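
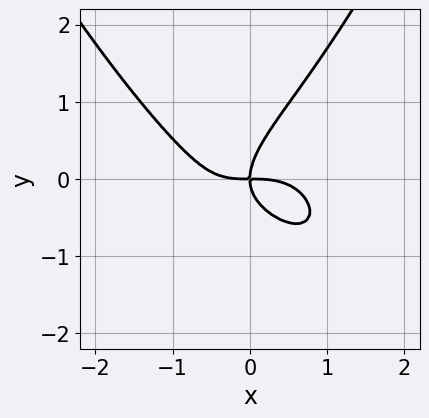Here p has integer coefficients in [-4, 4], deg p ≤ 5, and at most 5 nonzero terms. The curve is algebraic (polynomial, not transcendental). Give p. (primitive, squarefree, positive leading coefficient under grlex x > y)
1. deg p = 4. No degree-3 curve has this shape.
2. Checking where it meets the axes: it meets the y-axis at y = 0 (among the integer gridlines); it meets the x-axis at x = 0 (among the integer gridlines).
3. Matching integer coefficients to the picture gives p.

2*x^4 + x^2*y + 2*x*y^2 - 3*y^3 + 3*x*y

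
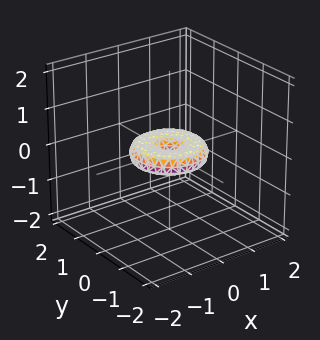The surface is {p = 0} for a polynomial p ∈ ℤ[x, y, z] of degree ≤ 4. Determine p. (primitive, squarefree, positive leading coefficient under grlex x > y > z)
x^4 + 2*x^2*y^2 + y^4 - x^2 - y^2 + 3*z^2

First, degree: no degree-3 surface has this shape, so deg p = 4.
Next, by symmetry, the surface is invariant under rotation about z: p = q(x² + y², z).
Then, from the axis intercepts and sections: the y-axis gridline crossings are at y ∈ {-1, 0, 1}; a circular section at z = 0 has radius exactly 1; the x-axis gridline crossings are at x ∈ {-1, 0, 1}.
Finally, these observations pin down the coefficients.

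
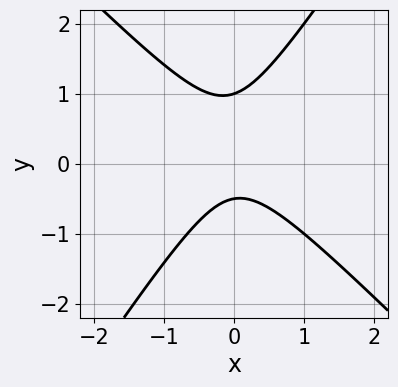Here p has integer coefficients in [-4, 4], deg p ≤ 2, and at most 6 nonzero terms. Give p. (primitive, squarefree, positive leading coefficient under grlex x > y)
3*x^2 + x*y - 2*y^2 + y + 1

1. deg p = 2. No degree-1 curve has this shape.
2. From the visible intercepts: the curve avoids every integer x-axis point in the box; it meets the y-axis at y = 1 (among the integer gridlines).
3. The integer polynomial consistent with all of this is the stated p.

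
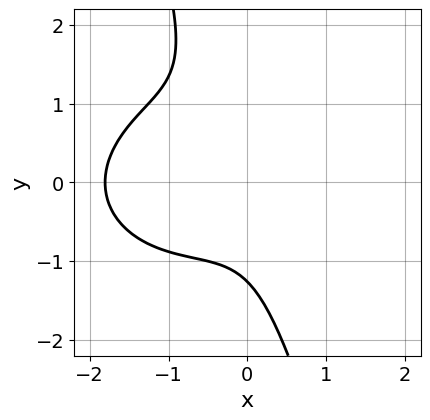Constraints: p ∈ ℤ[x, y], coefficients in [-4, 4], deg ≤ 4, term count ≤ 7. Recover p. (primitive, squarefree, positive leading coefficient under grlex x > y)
2*x^3 + 3*x*y^2 + y^3 + 3*x^2 + 2

1. Degree: no degree-2 curve has this shape, so deg p = 3.
2. Putting this together gives p.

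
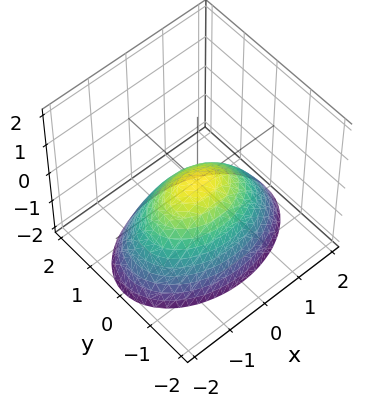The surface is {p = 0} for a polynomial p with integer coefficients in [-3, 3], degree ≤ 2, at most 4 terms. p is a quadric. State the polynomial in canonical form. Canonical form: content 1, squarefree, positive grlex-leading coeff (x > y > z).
x^2 + 2*y^2 + 2*z

The degree is 2 — a paraboloid; a quadric.
Symmetries: it's symmetric under x → −x, forcing even powers of x; mirror symmetry y ↦ −y ⇒ only even powers of y.
Reading off the gridlines: one x-axis crossing is at x = 0; one y-axis crossing is at y = 0; it crosses the z-axis at the gridline z = 0.
Solving for integer coefficients yields p as stated.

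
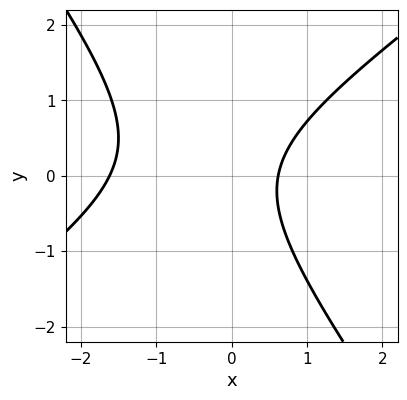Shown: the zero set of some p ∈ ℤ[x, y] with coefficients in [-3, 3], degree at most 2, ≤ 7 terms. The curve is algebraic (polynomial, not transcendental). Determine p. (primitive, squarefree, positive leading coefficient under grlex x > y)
deg p = 2. The shape is more complex than any degree-1 curve.
Observable constraints: it misses every integer gridline on the y-axis.
Matching integer coefficients to the picture gives p.

3*x^2 - 2*x*y - 3*y^2 + 3*x - 3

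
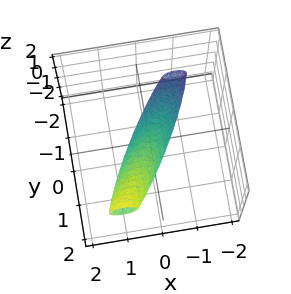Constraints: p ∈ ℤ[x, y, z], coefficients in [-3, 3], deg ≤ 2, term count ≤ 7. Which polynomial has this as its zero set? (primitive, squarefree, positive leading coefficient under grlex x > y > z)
3*x^2 - 3*x*y + 2*y^2 - 3*y*z + 2*z^2 - 1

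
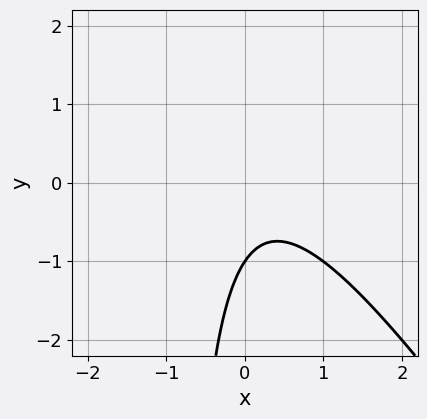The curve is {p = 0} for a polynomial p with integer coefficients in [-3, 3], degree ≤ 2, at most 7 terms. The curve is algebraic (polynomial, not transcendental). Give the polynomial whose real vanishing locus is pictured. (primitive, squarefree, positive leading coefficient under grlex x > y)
1. deg p = 2.
2. From the visible intercepts: it misses every integer gridline on the x-axis; one y-axis crossing is at y = -1.
3. Together with the visible shape, these determine p as stated.

3*x^2 + 2*x*y - x + 2*y + 2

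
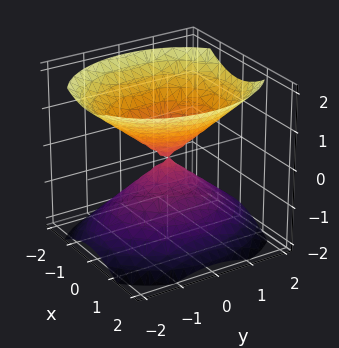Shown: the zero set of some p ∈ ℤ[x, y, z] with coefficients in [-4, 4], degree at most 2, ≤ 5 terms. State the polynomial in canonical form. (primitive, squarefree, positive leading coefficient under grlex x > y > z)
The picture has 2 separate pieces.
deg p = 2.
Symmetries: mirror symmetry y ↦ −y ⇒ only even powers of y; mirror symmetry x ↦ −x ⇒ only even powers of x; mirror symmetry z ↦ −z ⇒ only even powers of z.
Checking where it meets the axes: it crosses the y-axis at the gridline y = 0; it crosses the z-axis at the gridline z = 0; it crosses the x-axis at the gridline x = 0.
Together with the visible shape, these determine p as stated.

3*x^2 + 2*y^2 - 3*z^2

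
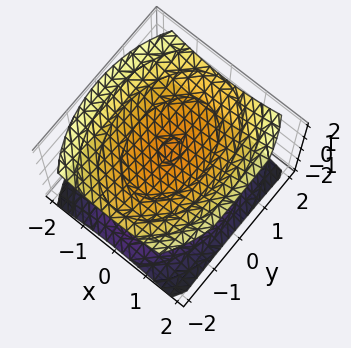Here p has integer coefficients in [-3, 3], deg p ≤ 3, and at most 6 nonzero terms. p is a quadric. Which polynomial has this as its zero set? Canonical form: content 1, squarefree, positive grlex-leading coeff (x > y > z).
2*x^2 + y^2 - 3*z^2 + 3

The picture has 2 separate pieces. Treating them together as one polynomial.
The degree is 2 — two separate bowl-shaped sheets opening away from each other; a quadric.
Symmetries: the z ↦ −z reflection is a symmetry, so z appears only in even powers; the x ↦ −x reflection is a symmetry, so x appears only in even powers; mirror symmetry y ↦ −y ⇒ only even powers of y.
Checking where it meets the axes: no x-intercept at any integer in the box; among the integer gridlines, it crosses the z-axis at z ∈ {-1, 1}.
Assembling these constraints gives the stated polynomial.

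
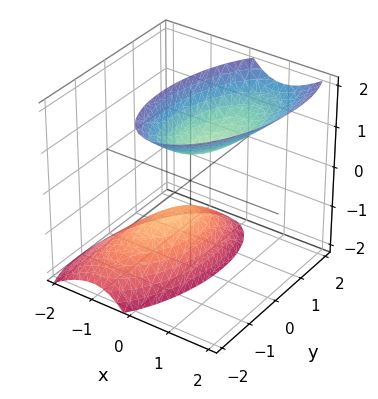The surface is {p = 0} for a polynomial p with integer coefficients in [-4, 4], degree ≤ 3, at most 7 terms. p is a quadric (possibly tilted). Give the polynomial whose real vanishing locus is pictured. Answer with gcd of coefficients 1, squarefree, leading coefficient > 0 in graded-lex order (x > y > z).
(a) There are 2 components. They look like related sheets of one shape, so recover p as a whole.
(b) Degree: no degree-1 surface has this shape, so deg p = 2.
(c) From the axis intercepts and sections: no x-intercept at any integer in the box; no y-intercept at any integer in the box; among the integer gridlines, it crosses the z-axis at z ∈ {-1, 1}.
(d) Putting this together gives p.

3*x^2 - x*y - 2*x*z + y^2 - z^2 + 1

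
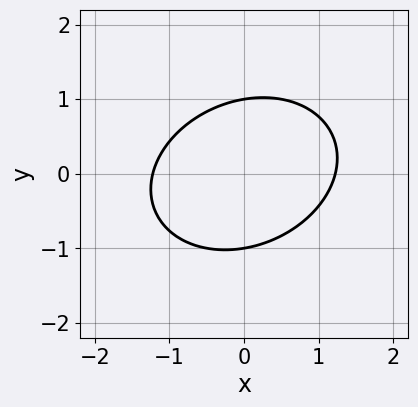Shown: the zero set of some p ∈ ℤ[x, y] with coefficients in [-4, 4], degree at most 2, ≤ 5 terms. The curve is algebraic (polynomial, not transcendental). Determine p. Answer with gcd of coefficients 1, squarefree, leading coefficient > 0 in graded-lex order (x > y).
2*x^2 - x*y + 3*y^2 - 3

(a) deg p = 2. A generic line meets the curve in up to 2 points.
(b) From the visible intercepts: the y-axis gridline crossings are at y ∈ {-1, 1}.
(c) Putting this together gives p.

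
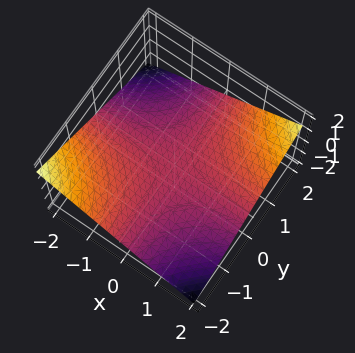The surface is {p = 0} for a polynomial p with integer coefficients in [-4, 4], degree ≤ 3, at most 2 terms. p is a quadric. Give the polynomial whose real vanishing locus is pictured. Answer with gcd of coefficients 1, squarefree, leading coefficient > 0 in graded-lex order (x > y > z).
x*y - 3*z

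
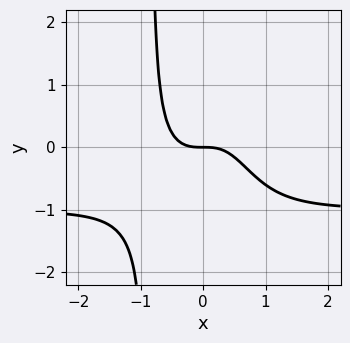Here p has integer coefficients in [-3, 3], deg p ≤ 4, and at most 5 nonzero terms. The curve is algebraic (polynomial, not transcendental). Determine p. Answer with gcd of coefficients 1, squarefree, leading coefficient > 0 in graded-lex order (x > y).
Degree: no degree-3 curve has this shape, so deg p = 4.
Against the integer gridlines: one y-axis crossing is at y = 0; it crosses the x-axis at the gridline x = 0.
These observations pin down the coefficients.

3*x^3*y + 3*x^3 + 2*y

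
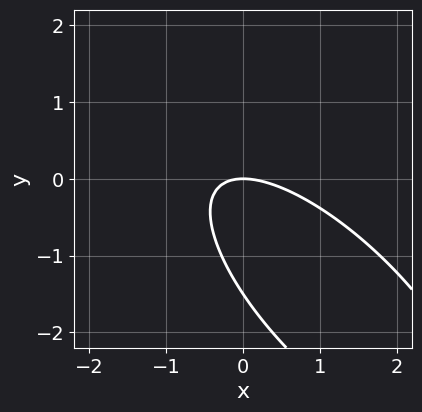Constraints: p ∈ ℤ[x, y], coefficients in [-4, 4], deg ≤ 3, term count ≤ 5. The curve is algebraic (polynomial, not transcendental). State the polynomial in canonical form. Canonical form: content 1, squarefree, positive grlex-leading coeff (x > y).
2*x^2 + 3*x*y + 2*y^2 + 3*y

1. Degree: a generic line meets the curve in up to 2 points, so deg p = 2.
2. From the visible intercepts: one y-axis crossing is at y = 0; one x-axis crossing is at x = 0.
3. Together with the visible shape, these determine p as stated.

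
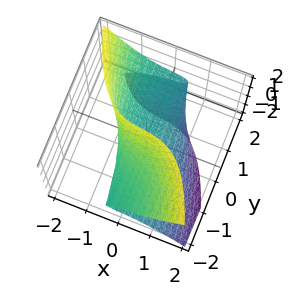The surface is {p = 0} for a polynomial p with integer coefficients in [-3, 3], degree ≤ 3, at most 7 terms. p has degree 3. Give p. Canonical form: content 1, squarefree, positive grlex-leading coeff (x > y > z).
(a) deg p = 3. A generic line meets the surface in up to 3 points.
(b) Checking where it meets the axes: it crosses the z-axis at the gridline z = 0; it meets the x-axis at x = 0 (among the integer gridlines).
(c) Matching integer coefficients to the picture gives p. Check: (0, 2, 0) on the y-axis lies on the surface, and p(0, 2, 0) = 0. ✓

2*x^3 + 2*y*z^2 - z^2 + x + 3*z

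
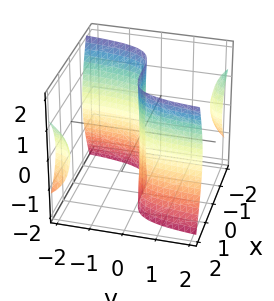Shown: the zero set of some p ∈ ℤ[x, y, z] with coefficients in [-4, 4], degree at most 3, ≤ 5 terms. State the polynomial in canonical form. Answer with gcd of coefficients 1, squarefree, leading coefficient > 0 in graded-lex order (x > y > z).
x^3 + 2*x^2*y - y*z^2 - 3*y

The picture has 3 separate pieces. They look like related sheets of one shape, so recover p as a whole.
Degree: no degree-2 surface has this shape, so deg p = 3.
From the axis intercepts and sections: one x-axis crossing is at x = 0; the visible z-axis segment lies entirely on the surface.
Together with the visible shape, these determine p as stated.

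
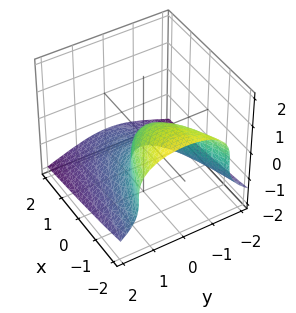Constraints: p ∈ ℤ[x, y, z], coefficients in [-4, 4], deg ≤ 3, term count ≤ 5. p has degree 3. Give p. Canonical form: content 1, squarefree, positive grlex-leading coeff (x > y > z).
(a) The degree is 3 — the shape is more complex than any degree-2 surface.
(b) From the axis intercepts and sections: it meets the y-axis at y = 0 (among the integer gridlines); it meets the z-axis at z = 0 (among the integer gridlines); it crosses the x-axis at the gridline x = 0.
(c) Fitting integer coefficients to these (and the overall shape) gives p.

z^3 + y^2 + x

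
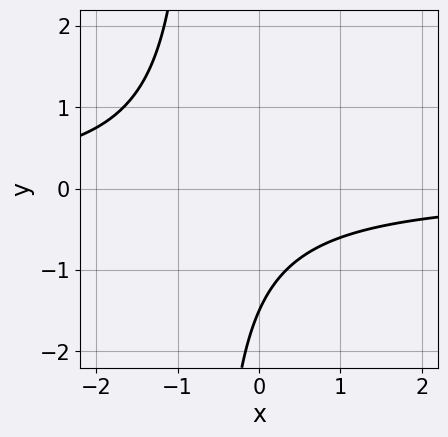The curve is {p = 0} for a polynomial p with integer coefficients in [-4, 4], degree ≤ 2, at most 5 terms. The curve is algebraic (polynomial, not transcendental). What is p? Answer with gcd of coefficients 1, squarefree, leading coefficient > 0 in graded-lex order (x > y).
3*x*y + 2*y + 3

(a) The degree is 2 — a generic line meets the curve in up to 2 points.
(b) Against the integer gridlines: the curve avoids every integer x-axis point in the box.
(c) Fitting integer coefficients to these (and the overall shape) gives p.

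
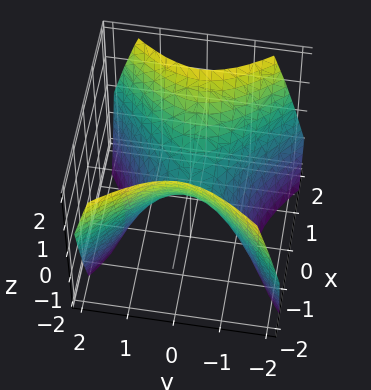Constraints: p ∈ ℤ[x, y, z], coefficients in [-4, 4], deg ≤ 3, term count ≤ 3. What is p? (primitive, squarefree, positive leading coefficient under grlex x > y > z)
1. The degree is 2 — a saddle surface; a quadric.
2. Symmetries: mirror symmetry y ↦ −y ⇒ only even powers of y; mirror symmetry x ↦ −x ⇒ only even powers of x.
3. Observable constraints: it crosses the x-axis at the gridline x = 0; one z-axis crossing is at z = 0.
4. Solving for integer coefficients yields p as stated.

x^2 - y^2 - z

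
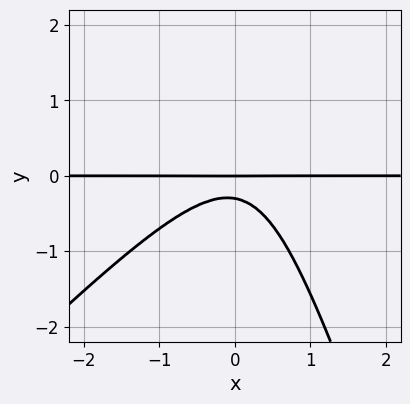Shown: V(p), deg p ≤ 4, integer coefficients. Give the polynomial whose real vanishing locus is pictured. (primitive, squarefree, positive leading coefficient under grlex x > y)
3*x^2*y - 2*x*y^2 - y^3 + 3*y^2 + y

Degree: no degree-2 curve has this shape, so deg p = 3.
Reading off the gridlines: one y-axis crossing is at y = 0; the visible x-axis segment lies entirely on the curve.
Assembling these constraints gives the stated polynomial.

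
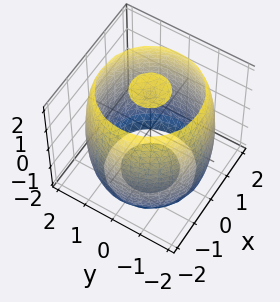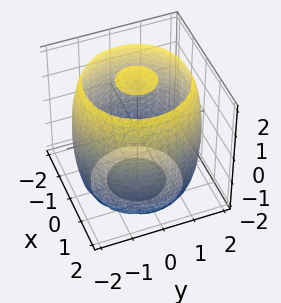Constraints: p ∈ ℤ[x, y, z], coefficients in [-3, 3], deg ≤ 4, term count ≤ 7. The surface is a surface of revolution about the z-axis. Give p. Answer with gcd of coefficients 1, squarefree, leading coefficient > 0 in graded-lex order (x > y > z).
The picture has 3 separate pieces. They look like related sheets of one shape, so recover p as a whole.
The degree is 4 — no degree-3 surface has this shape.
By symmetry, every cross-section ⟂ z is a circle, so x, y appear only via x² + y².
Against the integer gridlines: a circular section at z = -1 has radius between 1 and 2.
Matching integer coefficients to the picture gives p.

x^4 + 2*x^2*y^2 + y^4 - 3*x^2 - 3*y^2 + z^2 - 3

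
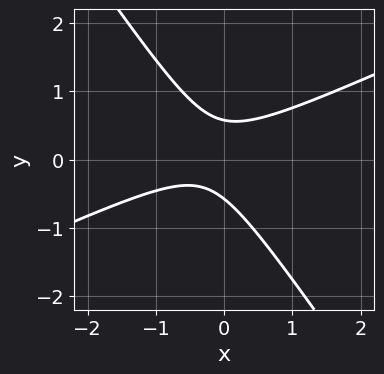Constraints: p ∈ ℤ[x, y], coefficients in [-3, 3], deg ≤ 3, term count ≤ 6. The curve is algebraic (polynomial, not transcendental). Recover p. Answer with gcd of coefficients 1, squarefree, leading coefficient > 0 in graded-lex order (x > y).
2*x^2 - 3*x*y - 3*y^2 + x + 1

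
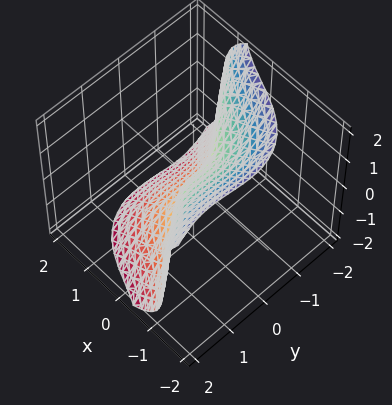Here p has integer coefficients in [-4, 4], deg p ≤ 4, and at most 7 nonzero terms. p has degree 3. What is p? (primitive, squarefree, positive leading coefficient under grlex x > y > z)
1. The degree is 3 — the shape is more complex than any degree-2 surface.
2. Against the integer gridlines: it meets the z-axis at z = 0 (among the integer gridlines); one x-axis crossing is at x = 0.
3. Solving for integer coefficients yields p as stated.

3*x^3 + 3*x*y^2 + 3*y^3 + 2*z^3 + 3*x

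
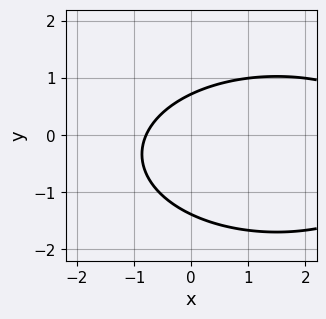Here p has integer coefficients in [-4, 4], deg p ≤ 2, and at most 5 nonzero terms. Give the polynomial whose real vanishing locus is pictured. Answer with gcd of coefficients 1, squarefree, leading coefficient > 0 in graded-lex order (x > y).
x^2 + 3*y^2 - 3*x + 2*y - 3

1. The degree is 2 — a generic line meets the curve in up to 2 points.
2. The integer polynomial consistent with all of this is the stated p.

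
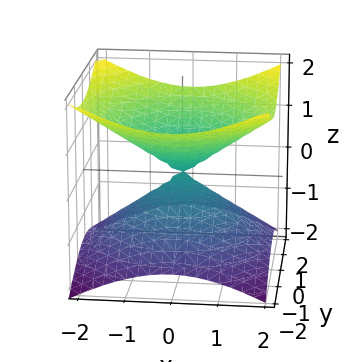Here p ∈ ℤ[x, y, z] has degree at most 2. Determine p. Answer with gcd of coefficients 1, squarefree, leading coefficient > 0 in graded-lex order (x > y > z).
(a) Degree: two nappes meeting at a single point; a quadric, so deg p = 2.
(b) Symmetries: mirror symmetry z ↦ −z ⇒ only even powers of z; every cross-section ⟂ z is a circle, so x, y appear only via x² + y².
(c) From the axis intercepts and sections: one z-axis crossing is at z = 0; one y-axis crossing is at y = 0; a circular section at z = -1 has radius between 1 and 2; one x-axis crossing is at x = 0.
(d) Putting this together gives p.

x^2 + y^2 - 2*z^2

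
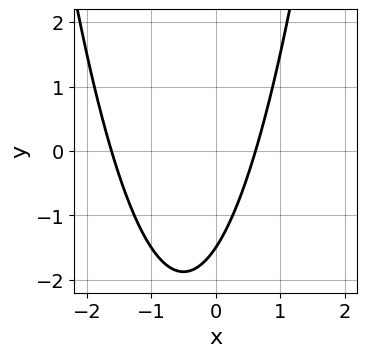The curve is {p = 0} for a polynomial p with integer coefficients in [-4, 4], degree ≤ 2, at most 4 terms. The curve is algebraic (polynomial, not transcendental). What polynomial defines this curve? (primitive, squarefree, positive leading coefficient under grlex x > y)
3*x^2 + 3*x - 2*y - 3

deg p = 2. A generic line meets the curve in up to 2 points.
Solving for integer coefficients yields p as stated.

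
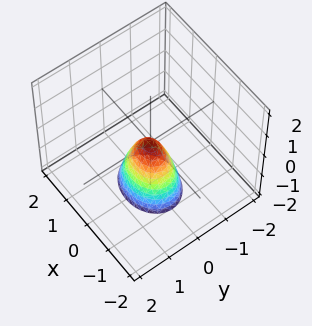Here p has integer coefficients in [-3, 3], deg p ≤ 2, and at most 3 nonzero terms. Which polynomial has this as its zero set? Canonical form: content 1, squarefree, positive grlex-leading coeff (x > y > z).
2*x^2 + 3*y^2 + z

Degree: a single bowl opening along one axis; a quadric, so deg p = 2.
Symmetries: it's symmetric under y → −y, forcing even powers of y; the x ↦ −x reflection is a symmetry, so x appears only in even powers.
Observable constraints: it crosses the x-axis at the gridline x = 0; one y-axis crossing is at y = 0.
Assembling these constraints gives the stated polynomial.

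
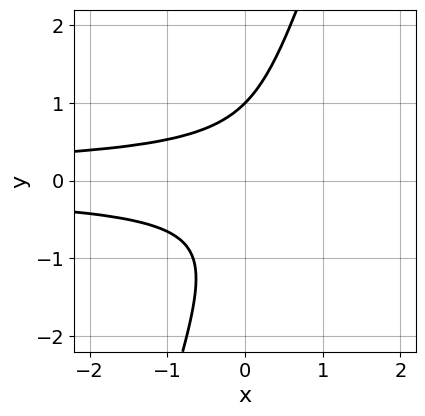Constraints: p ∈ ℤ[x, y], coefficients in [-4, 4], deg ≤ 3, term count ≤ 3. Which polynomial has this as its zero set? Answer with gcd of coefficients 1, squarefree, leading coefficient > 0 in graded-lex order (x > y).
First, deg p = 3. A generic line meets the curve in up to 3 points.
Then, from the axis intercepts and sections: no x-intercept at any integer in the box; one y-axis crossing is at y = 1.
Finally, solving for integer coefficients yields p as stated.

3*x*y^2 - y^3 + 1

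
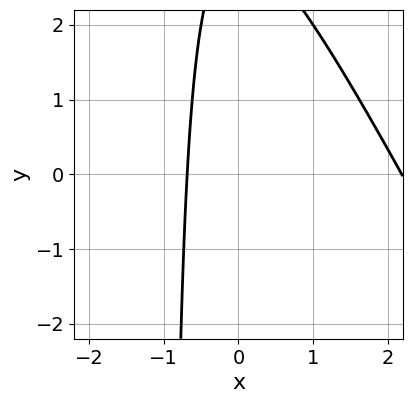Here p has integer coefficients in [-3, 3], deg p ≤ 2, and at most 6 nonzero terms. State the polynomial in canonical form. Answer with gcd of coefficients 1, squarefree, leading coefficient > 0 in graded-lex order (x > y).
2*x^2 + x*y - 3*x + y - 3

First, the degree is 2 — a generic line meets the curve in up to 2 points.
Then, against the integer gridlines: no y-intercept at any integer in the box.
Finally, assembling these constraints gives the stated polynomial.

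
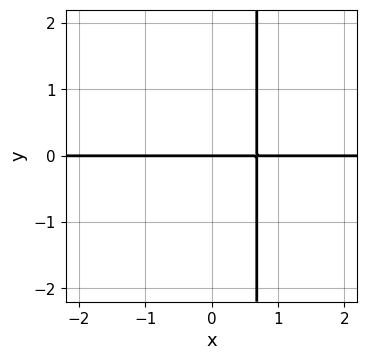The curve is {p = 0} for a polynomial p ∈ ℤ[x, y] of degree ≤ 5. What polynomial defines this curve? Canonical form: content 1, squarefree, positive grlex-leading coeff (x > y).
x^3*y + x*y - y

Degree: a generic line meets the curve in up to 4 points, so deg p = 4.
From the visible intercepts: it meets the y-axis at y = 0 (among the integer gridlines); the visible x-axis segment lies entirely on the curve.
Fitting integer coefficients to these (and the overall shape) gives p.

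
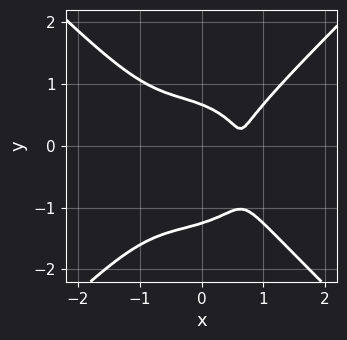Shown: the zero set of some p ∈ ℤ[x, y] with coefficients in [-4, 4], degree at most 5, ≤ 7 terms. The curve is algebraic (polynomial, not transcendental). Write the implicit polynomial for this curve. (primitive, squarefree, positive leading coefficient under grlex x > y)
Degree: no degree-3 curve has this shape, so deg p = 4.
From the axis intercepts and sections: the curve avoids every integer x-axis point in the box.
These observations pin down the coefficients.

2*x^4 - 2*y^4 - 2*y^3 - 2*x + 1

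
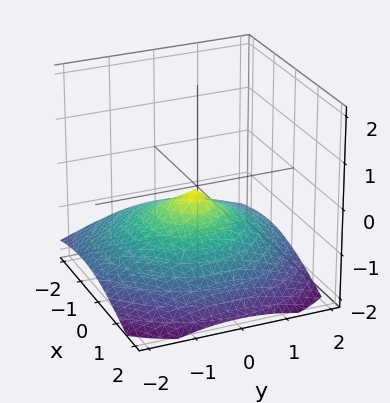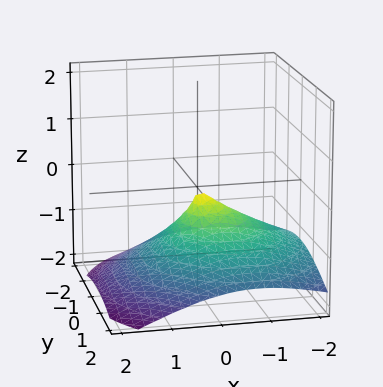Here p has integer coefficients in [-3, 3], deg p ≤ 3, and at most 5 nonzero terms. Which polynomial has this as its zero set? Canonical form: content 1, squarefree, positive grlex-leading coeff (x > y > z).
1. The degree is 3 — the shape is more complex than any degree-2 surface.
2. Observable constraints: it meets the z-axis at z = 0 (among the integer gridlines); it crosses the y-axis at the gridline y = 0; one x-axis crossing is at x = 0.
3. These observations pin down the coefficients.

z^3 + x^2 - x*z + y^2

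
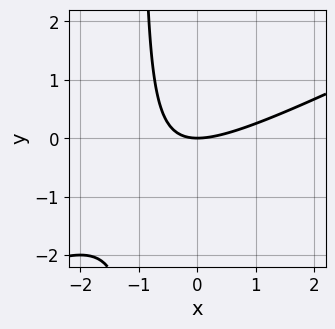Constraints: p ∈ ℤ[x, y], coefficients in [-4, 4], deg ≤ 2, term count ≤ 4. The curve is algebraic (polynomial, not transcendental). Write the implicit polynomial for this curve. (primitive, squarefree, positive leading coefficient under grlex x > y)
x^2 - 2*x*y - 2*y

Degree: the shape is more complex than any degree-1 curve, so deg p = 2.
Against the integer gridlines: it meets the x-axis at x = 0 (among the integer gridlines); it meets the y-axis at y = 0 (among the integer gridlines).
Matching integer coefficients to the picture gives p.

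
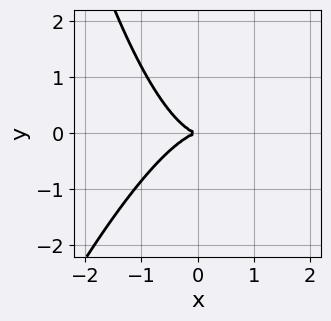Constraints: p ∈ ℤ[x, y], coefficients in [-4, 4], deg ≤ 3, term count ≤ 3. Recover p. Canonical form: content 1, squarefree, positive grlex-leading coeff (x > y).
(a) deg p = 3.
(b) From the visible intercepts: it crosses the y-axis at the gridline y = 0; it crosses the x-axis at the gridline x = 0.
(c) Matching integer coefficients to the picture gives p.

3*x^3 - x^2*y + 3*y^2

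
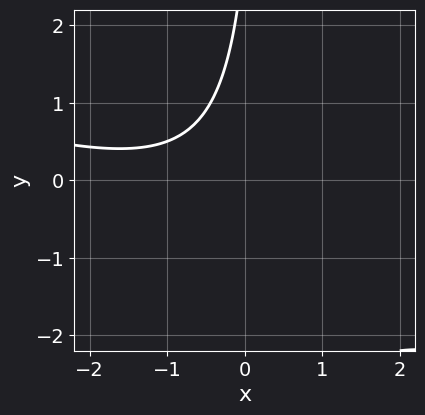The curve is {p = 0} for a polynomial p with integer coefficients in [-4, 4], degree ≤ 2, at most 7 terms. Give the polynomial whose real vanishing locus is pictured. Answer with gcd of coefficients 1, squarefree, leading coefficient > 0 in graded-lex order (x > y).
x^2 + 3*x*y + 2*x - y + 3

The degree is 2 — a generic line meets the curve in up to 2 points.
From the visible intercepts: no y-intercept at any integer in the box; the curve avoids every integer x-axis point in the box.
These observations pin down the coefficients.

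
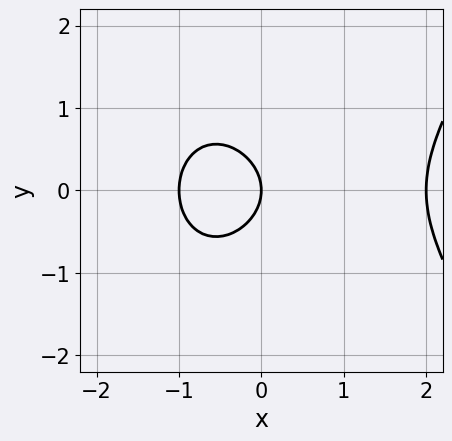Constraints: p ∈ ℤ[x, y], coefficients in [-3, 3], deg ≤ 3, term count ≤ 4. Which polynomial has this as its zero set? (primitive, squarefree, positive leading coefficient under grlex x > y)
The degree is 3 — the shape is more complex than any degree-2 curve.
Symmetries: it's symmetric under y → −y, forcing even powers of y.
From the visible intercepts: the x-axis gridline crossings are at x ∈ {-1, 0, 2}; one y-axis crossing is at y = 0.
Assembling these constraints gives the stated polynomial.

x^3 - x^2 - 2*y^2 - 2*x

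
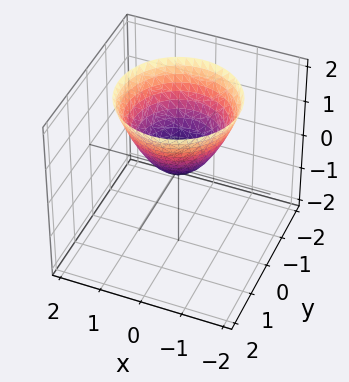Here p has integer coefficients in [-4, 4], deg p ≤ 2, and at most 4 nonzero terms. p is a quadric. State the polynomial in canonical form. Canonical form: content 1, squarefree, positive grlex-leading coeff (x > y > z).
(a) deg p = 2. A single bowl opening along one axis; a quadric.
(b) Symmetry: every cross-section ⟂ z is a circle, so x, y appear only via x² + y².
(c) Observable constraints: it crosses the x-axis at the gridline x = 0; a circular section at z = 2 has radius between 1 and 2; it meets the z-axis at z = 0 (among the integer gridlines); one y-axis crossing is at y = 0.
(d) Fitting integer coefficients to these (and the overall shape) gives p.

x^2 + y^2 - z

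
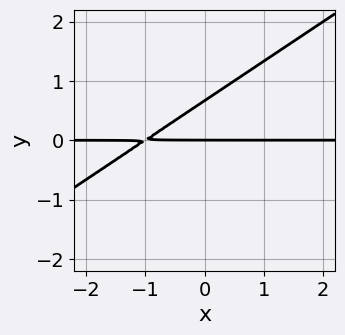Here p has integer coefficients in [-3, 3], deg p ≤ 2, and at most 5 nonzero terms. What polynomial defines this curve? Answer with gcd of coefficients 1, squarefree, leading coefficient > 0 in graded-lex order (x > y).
2*x*y - 3*y^2 + 2*y

First, deg p = 2. A generic line meets the curve in up to 2 points.
Then, reading off the gridlines: the visible x-axis segment lies entirely on the curve; one y-axis crossing is at y = 0.
Finally, matching integer coefficients to the picture gives p.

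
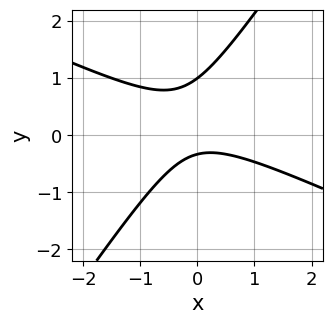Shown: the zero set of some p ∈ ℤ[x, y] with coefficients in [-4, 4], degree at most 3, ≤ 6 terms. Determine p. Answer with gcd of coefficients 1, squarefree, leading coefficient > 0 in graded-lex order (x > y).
2*x^2 + 3*x*y - 3*y^2 + 2*y + 1

First, the degree is 2 — the shape is more complex than any degree-1 curve.
Then, from the visible intercepts: it meets the y-axis at y = 1 (among the integer gridlines); the curve avoids every integer x-axis point in the box.
Finally, these observations pin down the coefficients.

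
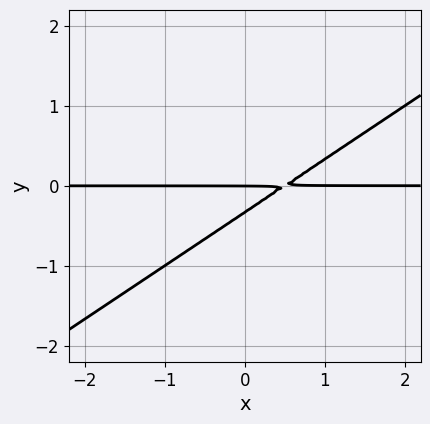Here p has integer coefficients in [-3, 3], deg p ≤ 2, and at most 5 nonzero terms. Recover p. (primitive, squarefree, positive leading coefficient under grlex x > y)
First, the degree is 2 — the shape is more complex than any degree-1 curve.
Then, reading off the gridlines: every point of the x-axis in the box is on the curve; it meets the y-axis at y = 0 (among the integer gridlines).
Finally, these observations pin down the coefficients.

2*x*y - 3*y^2 - y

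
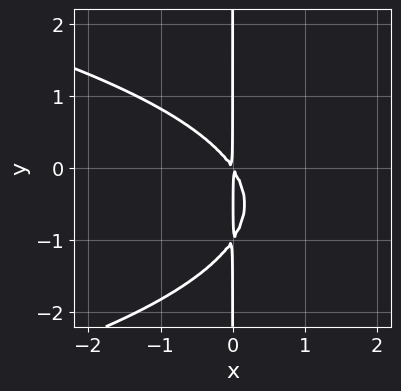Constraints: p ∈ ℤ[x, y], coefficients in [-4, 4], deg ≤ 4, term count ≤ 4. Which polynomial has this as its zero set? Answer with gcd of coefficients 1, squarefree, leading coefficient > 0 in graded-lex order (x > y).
2*x*y^2 + 3*x^2 + 2*x*y

(a) The degree is 3 — the shape is more complex than any degree-2 curve.
(b) Checking where it meets the axes: the visible y-axis segment lies entirely on the curve.
(c) These observations pin down the coefficients.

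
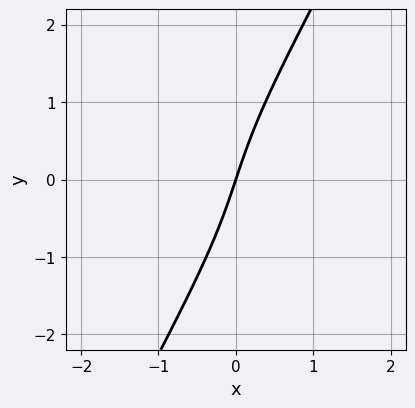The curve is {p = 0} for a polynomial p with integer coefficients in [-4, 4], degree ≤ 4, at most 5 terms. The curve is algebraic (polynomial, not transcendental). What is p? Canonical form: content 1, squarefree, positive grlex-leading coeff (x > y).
2*x^2*y - 3*x*y^2 + y^3 - 3*x + y

1. The degree is 3 — a generic line meets the curve in up to 3 points.
2. Observable constraints: it crosses the y-axis at the gridline y = 0; one x-axis crossing is at x = 0.
3. Assembling these constraints gives the stated polynomial.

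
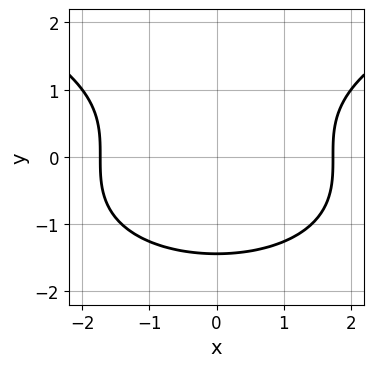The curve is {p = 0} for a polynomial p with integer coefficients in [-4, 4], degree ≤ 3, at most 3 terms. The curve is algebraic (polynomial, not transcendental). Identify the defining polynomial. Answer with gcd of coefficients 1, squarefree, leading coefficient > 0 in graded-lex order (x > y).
y^3 - x^2 + 3

1. The degree is 3 — the shape is more complex than any degree-2 curve.
2. Symmetries: the x ↦ −x reflection is a symmetry, so x appears only in even powers.
3. Fitting integer coefficients to these (and the overall shape) gives p.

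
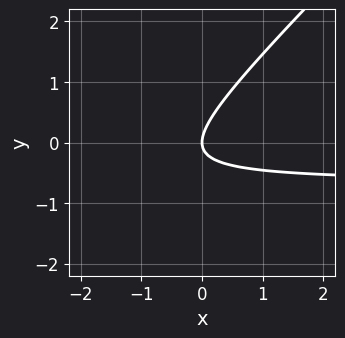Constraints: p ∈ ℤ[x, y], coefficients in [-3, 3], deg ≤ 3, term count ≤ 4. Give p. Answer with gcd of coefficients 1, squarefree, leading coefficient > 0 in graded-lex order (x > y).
3*x*y - 3*y^2 + 2*x

First, degree: a generic line meets the curve in up to 2 points, so deg p = 2.
Then, checking where it meets the axes: one x-axis crossing is at x = 0; one y-axis crossing is at y = 0.
Finally, assembling these constraints gives the stated polynomial.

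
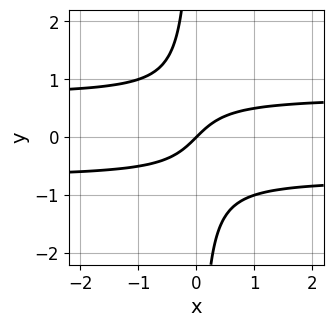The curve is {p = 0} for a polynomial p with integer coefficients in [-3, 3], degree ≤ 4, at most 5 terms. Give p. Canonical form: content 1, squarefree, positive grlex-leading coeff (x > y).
2*x*y^2 - x + y

First, the degree is 3 — no degree-2 curve has this shape.
Then, from the visible intercepts: one y-axis crossing is at y = 0; one x-axis crossing is at x = 0.
Finally, together with the visible shape, these determine p as stated.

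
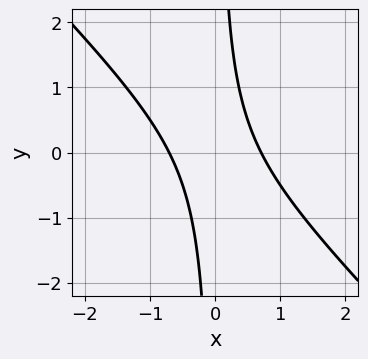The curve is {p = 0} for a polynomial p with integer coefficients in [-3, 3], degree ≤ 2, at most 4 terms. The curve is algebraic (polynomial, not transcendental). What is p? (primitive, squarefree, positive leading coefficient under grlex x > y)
2*x^2 + 2*x*y - 1

1. The degree is 2 — the shape is more complex than any degree-1 curve.
2. From the visible intercepts: it misses every integer gridline on the y-axis.
3. Putting this together gives p.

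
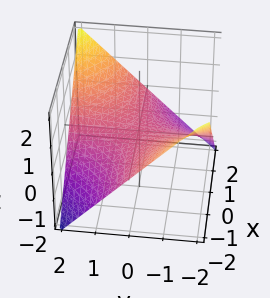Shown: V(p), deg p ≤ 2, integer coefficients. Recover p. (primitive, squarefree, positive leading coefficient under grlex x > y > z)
x*y - 2*z

(a) deg p = 2. A saddle surface; a quadric.
(b) From the visible intercepts: every point of the x-axis in the box is on the surface; it meets the z-axis at z = 0 (among the integer gridlines); the visible y-axis segment lies entirely on the surface.
(c) Assembling these constraints gives the stated polynomial.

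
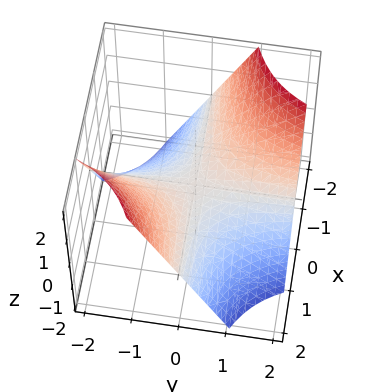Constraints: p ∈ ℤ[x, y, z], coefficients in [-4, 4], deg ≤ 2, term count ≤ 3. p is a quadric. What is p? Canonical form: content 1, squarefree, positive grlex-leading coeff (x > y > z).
x*y + z

1. deg p = 2. A hyperbolic paraboloid; a quadric.
2. Observable constraints: the visible x-axis segment lies entirely on the surface; the visible y-axis segment lies entirely on the surface; it crosses the z-axis at the gridline z = 0.
3. Assembling these constraints gives the stated polynomial.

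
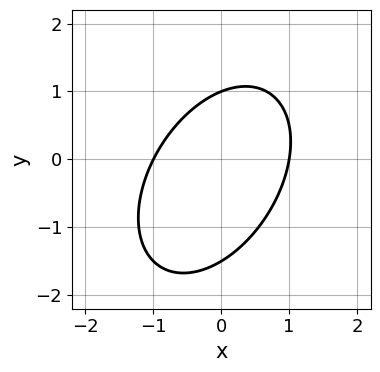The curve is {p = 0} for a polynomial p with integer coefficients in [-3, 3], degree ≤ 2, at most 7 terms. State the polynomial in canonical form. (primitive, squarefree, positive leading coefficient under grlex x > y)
First, degree: the shape is more complex than any degree-1 curve, so deg p = 2.
Next, from the visible intercepts: it crosses the y-axis at the gridline y = 1; the x-axis gridline crossings are at x ∈ {-1, 1}.
Finally, matching integer coefficients to the picture gives p.

3*x^2 - 2*x*y + 2*y^2 + y - 3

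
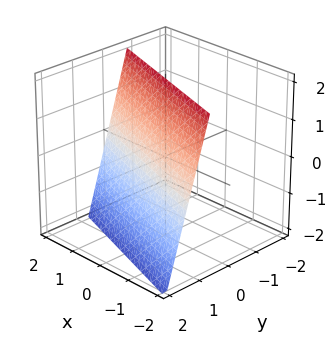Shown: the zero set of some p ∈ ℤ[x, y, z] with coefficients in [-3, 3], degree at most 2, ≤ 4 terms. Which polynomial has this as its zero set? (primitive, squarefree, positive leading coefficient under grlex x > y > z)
First, deg p = 1. Every cross-section is a straight line — this is a plane.
Next, reading off the gridlines: it meets the z-axis at z = 2 (among the integer gridlines); it meets the x-axis at x = 2 (among the integer gridlines).
Finally, putting this together gives p.

x + 3*y + z - 2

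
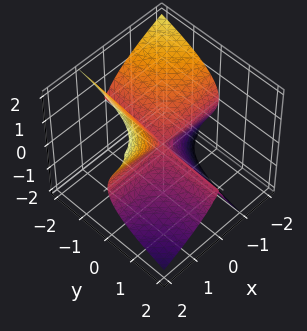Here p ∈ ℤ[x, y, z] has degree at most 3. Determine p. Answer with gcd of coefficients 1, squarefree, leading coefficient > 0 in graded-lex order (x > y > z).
First, the degree is 3 — no degree-2 surface has this shape.
Next, reading off the gridlines: one z-axis crossing is at z = 0; the visible y-axis segment lies entirely on the surface; the visible x-axis segment lies entirely on the surface.
Finally, solving for integer coefficients yields p as stated.

3*x^2*y - 3*x*z^2 + 2*z^3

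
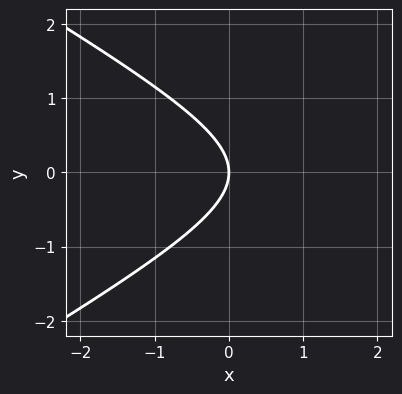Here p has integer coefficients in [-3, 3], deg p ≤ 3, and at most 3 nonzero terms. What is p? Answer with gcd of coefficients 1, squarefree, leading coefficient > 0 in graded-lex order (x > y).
x^2 - 3*y^2 - 3*x

(a) Degree: the shape is more complex than any degree-1 curve, so deg p = 2.
(b) Symmetries: the y ↦ −y reflection is a symmetry, so y appears only in even powers.
(c) From the visible intercepts: it crosses the y-axis at the gridline y = 0; it crosses the x-axis at the gridline x = 0.
(d) Together with the visible shape, these determine p as stated.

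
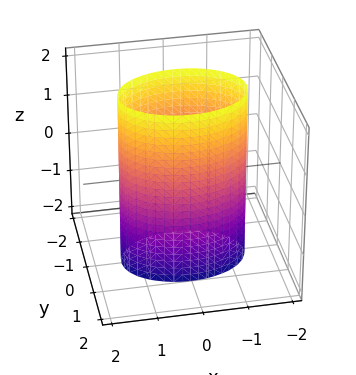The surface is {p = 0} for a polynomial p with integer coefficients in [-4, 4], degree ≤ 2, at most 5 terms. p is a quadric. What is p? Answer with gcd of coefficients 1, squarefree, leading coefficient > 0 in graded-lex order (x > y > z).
deg p = 2. Constant cross-section along one axis; a quadric.
Symmetries: it's symmetric under x → −x, forcing even powers of x; it's symmetric under y → −y, forcing even powers of y; mirror symmetry z ↦ −z ⇒ only even powers of z.
Checking where it meets the axes: among the integer gridlines, it crosses the y-axis at y ∈ {-1, 1}; the surface avoids every integer z-axis point in the box.
The integer polynomial consistent with all of this is the stated p.

x^2 + 2*y^2 - 2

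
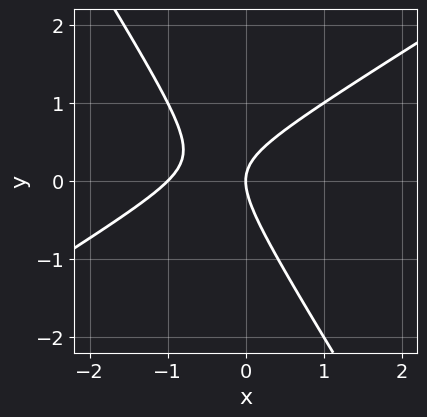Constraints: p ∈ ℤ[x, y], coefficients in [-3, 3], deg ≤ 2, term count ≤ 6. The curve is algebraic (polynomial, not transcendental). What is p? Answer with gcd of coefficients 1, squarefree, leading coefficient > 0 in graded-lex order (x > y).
deg p = 2. The shape is more complex than any degree-1 curve.
Observable constraints: one y-axis crossing is at y = 0; among the integer gridlines, it crosses the x-axis at x ∈ {-1, 0}.
Fitting integer coefficients to these (and the overall shape) gives p.

x^2 - x*y - y^2 + x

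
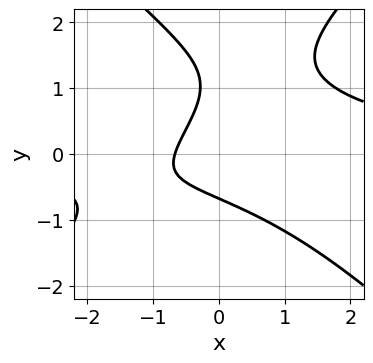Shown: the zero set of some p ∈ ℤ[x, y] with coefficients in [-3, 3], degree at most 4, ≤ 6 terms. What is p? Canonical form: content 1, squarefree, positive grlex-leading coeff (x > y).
(a) deg p = 3. No degree-2 curve has this shape.
(b) Solving for integer coefficients yields p as stated.

2*x^2*y - 2*y^3 + 3*y^2 - 3*x - 2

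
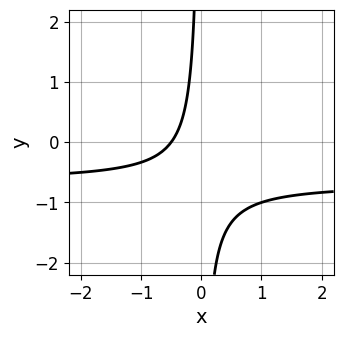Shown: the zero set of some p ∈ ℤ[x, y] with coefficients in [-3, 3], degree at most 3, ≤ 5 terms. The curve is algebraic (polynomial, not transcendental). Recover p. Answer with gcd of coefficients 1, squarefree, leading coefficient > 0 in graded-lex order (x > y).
The degree is 2 — no degree-1 curve has this shape.
From the axis intercepts and sections: no y-intercept at any integer in the box.
Assembling these constraints gives the stated polynomial.

3*x*y + 2*x + 1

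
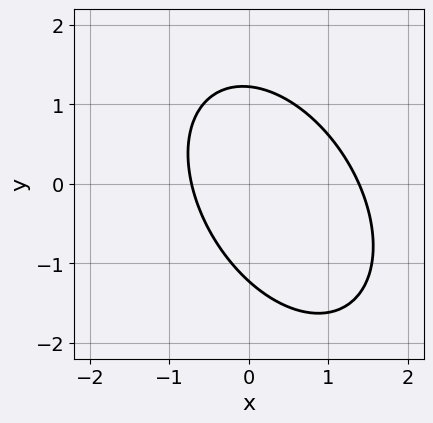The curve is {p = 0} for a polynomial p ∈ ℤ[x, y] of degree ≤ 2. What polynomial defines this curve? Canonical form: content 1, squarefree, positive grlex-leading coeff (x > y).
3*x^2 + 2*x*y + 2*y^2 - 2*x - 3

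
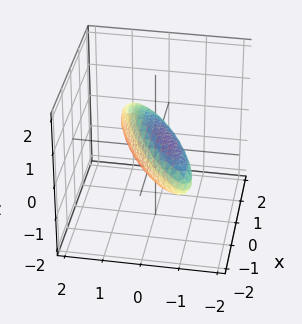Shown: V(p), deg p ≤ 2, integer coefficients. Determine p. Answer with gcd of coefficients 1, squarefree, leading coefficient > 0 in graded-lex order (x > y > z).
x^2 - 3*x*y + 3*y^2 + y*z + 2*z^2 - 1

deg p = 2.
Reading off the gridlines: the x-axis gridline crossings are at x ∈ {-1, 1}.
Solving for integer coefficients yields p as stated.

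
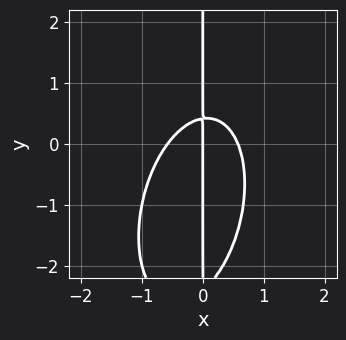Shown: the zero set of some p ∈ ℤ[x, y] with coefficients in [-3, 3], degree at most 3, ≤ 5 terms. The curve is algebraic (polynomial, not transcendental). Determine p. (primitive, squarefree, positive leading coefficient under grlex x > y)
3*x^3 - x^2*y + x*y^2 + 2*x*y - x

(a) Degree: a generic line meets the curve in up to 3 points, so deg p = 3.
(b) Observable constraints: it crosses the x-axis at the gridline x = 0; every point of the y-axis in the box is on the curve.
(c) These observations pin down the coefficients.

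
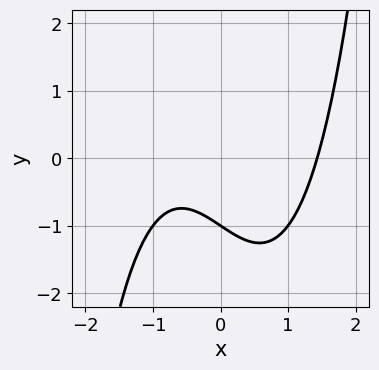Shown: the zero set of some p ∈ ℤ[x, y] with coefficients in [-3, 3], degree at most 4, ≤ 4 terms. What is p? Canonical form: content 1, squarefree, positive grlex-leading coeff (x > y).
First, degree: the shape is more complex than any degree-2 curve, so deg p = 3.
Then, observable constraints: it crosses the y-axis at the gridline y = -1.
Finally, matching integer coefficients to the picture gives p.

2*x^3 - 2*x - 3*y - 3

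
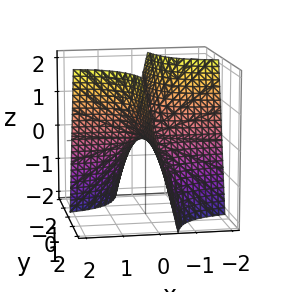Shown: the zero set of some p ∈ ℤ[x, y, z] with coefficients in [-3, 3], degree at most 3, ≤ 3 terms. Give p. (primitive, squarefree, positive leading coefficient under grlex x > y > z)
2*x*y - z

Degree: a generic line meets the surface in up to 2 points, so deg p = 2.
Checking where it meets the axes: it meets the z-axis at z = 0 (among the integer gridlines); the visible y-axis segment lies entirely on the surface.
Putting this together gives p.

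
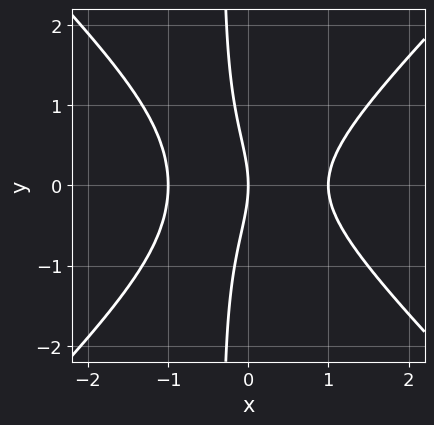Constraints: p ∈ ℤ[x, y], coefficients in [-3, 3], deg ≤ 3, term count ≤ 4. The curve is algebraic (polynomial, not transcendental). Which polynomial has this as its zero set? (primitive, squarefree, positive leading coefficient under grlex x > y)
(a) deg p = 3. No degree-2 curve has this shape.
(b) Symmetries: mirror symmetry y ↦ −y ⇒ only even powers of y.
(c) Reading off the gridlines: it meets the y-axis at y = 0 (among the integer gridlines); the x-axis gridline crossings are at x ∈ {-1, 0, 1}.
(d) Solving for integer coefficients yields p as stated.

3*x^3 - 3*x*y^2 - y^2 - 3*x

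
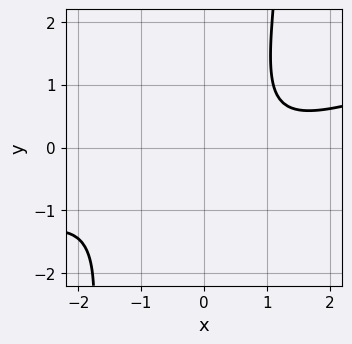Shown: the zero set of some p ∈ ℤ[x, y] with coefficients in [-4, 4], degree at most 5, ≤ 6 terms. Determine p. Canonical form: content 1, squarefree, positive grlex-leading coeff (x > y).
1. deg p = 4. A generic line meets the curve in up to 4 points.
2. Against the integer gridlines: it misses every integer gridline on the x-axis; the curve avoids every integer y-axis point in the box.
3. Putting this together gives p.

x^4 - 3*x^3*y - 2*x^2*y + 2*y^2 + 3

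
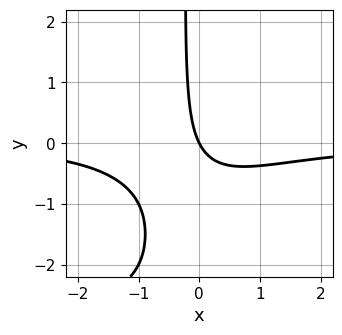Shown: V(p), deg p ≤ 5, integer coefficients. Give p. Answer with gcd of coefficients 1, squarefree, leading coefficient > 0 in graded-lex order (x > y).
x^3*y - x^2*y^2 + 3*x*y + 2*x + y

1. deg p = 4. A generic line meets the curve in up to 4 points.
2. Observable constraints: one y-axis crossing is at y = 0; it meets the x-axis at x = 0 (among the integer gridlines).
3. Putting this together gives p.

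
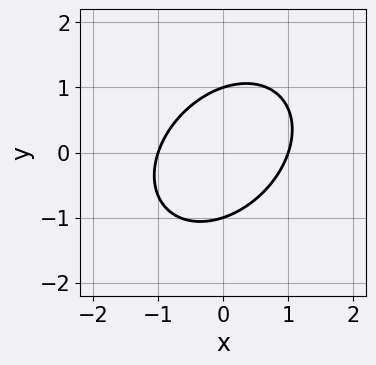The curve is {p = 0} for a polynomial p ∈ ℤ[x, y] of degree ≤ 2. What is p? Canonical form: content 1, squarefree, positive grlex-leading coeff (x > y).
First, deg p = 2. The shape is more complex than any degree-1 curve.
Next, observable constraints: among the integer gridlines, it crosses the y-axis at y ∈ {-1, 1}; the x-axis gridline crossings are at x ∈ {-1, 1}.
Finally, the integer polynomial consistent with all of this is the stated p.

3*x^2 - 2*x*y + 3*y^2 - 3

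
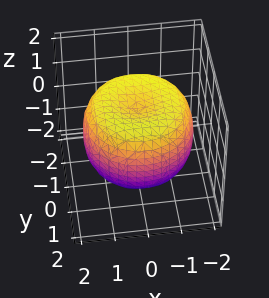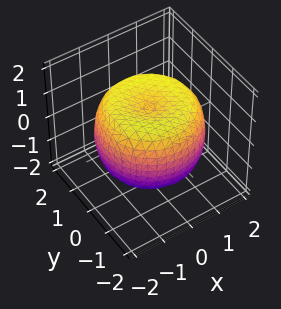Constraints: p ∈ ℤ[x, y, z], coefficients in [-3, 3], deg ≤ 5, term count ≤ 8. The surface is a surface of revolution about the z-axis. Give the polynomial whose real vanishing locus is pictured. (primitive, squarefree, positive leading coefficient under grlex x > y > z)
x^4 + 2*x^2*y^2 + y^4 - 2*x^2 - 2*y^2 + 2*z^2 - 2

deg p = 4. No degree-3 surface has this shape.
By symmetry, the z-axis is an axis of rotation, so x and y enter only as x² + y².
Against the integer gridlines: a circular section at z = -1 has radius between 1 and 2; among the integer gridlines, it crosses the z-axis at z ∈ {-1, 1}.
Matching integer coefficients to the picture gives p.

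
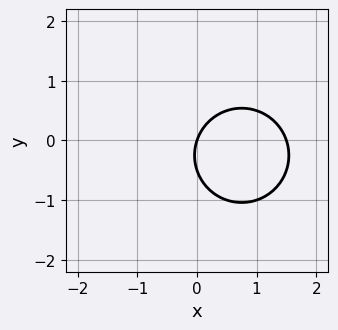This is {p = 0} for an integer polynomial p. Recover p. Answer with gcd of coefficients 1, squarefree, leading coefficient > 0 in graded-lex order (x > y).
2*x^2 + 2*y^2 - 3*x + y

1. Degree: no degree-1 curve has this shape, so deg p = 2.
2. Checking where it meets the axes: it meets the x-axis at x = 0 (among the integer gridlines); one y-axis crossing is at y = 0.
3. Fitting integer coefficients to these (and the overall shape) gives p.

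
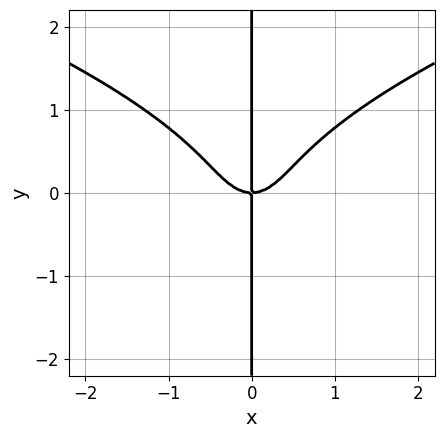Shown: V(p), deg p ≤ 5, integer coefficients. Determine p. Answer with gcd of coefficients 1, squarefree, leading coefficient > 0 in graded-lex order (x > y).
3*x*y^3 - 3*x^3 + 2*x*y

(a) The degree is 4 — the shape is more complex than any degree-3 curve.
(b) Against the integer gridlines: it meets the x-axis at x = 0 (among the integer gridlines); the visible y-axis segment lies entirely on the curve.
(c) Together with the visible shape, these determine p as stated.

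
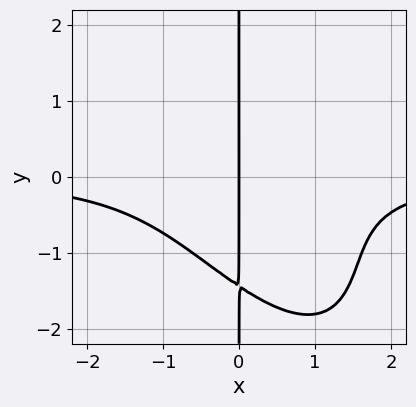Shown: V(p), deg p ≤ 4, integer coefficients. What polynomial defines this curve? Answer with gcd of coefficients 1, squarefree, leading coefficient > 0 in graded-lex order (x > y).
2*x^3*y + 2*x^2*y^2 + x*y^3 + 3*x

(a) deg p = 4. A generic line meets the curve in up to 4 points.
(b) Against the integer gridlines: it crosses the x-axis at the gridline x = 0; the visible y-axis segment lies entirely on the curve.
(c) Fitting integer coefficients to these (and the overall shape) gives p.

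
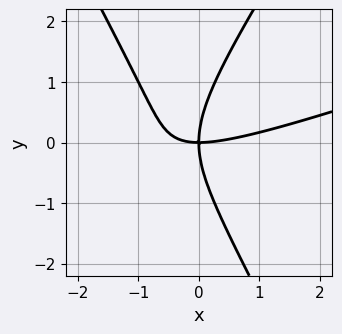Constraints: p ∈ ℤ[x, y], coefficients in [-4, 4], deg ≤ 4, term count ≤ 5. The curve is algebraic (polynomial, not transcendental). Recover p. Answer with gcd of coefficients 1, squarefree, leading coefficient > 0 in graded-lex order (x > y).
x^3 - 3*x^2*y + y^3 - 3*x*y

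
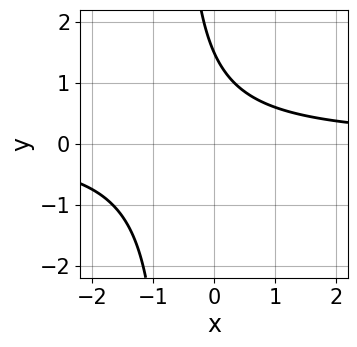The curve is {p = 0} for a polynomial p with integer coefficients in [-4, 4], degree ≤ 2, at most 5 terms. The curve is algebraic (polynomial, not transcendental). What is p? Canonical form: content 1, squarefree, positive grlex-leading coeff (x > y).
3*x*y + 2*y - 3

First, deg p = 2.
Next, reading off the gridlines: it misses every integer gridline on the x-axis.
Finally, the integer polynomial consistent with all of this is the stated p.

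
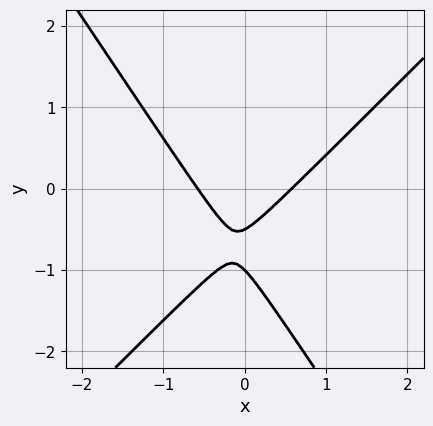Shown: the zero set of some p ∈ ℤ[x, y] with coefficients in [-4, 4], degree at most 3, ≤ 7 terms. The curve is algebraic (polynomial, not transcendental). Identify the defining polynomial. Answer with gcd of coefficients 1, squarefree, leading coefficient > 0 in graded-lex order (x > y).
(a) The degree is 2 — the shape is more complex than any degree-1 curve.
(b) From the axis intercepts and sections: it meets the y-axis at y = -1 (among the integer gridlines).
(c) Putting this together gives p.

3*x^2 - x*y - 2*y^2 - 3*y - 1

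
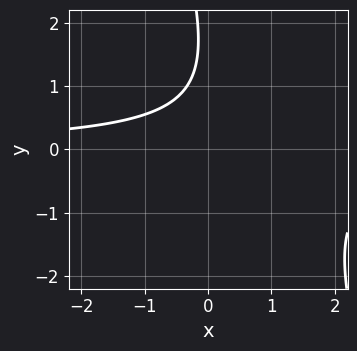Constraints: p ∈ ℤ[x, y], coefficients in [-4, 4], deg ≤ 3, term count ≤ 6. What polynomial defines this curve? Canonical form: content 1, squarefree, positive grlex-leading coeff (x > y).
First, deg p = 2. No degree-1 curve has this shape.
Then, checking where it meets the axes: no x-intercept at any integer in the box; it misses every integer gridline on the y-axis.
Finally, assembling these constraints gives the stated polynomial.

3*x*y + y^2 - 3*y + 3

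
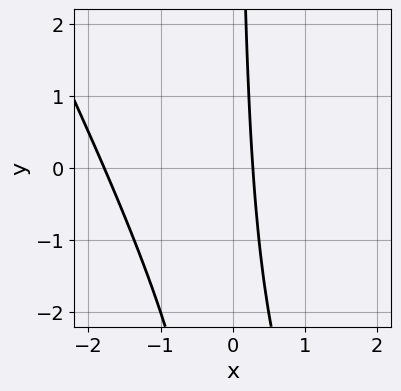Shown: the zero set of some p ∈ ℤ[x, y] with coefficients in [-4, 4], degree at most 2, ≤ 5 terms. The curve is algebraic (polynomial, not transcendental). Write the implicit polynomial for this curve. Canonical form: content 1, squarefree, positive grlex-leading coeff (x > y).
2*x^2 + x*y + 3*x - 1

First, degree: the shape is more complex than any degree-1 curve, so deg p = 2.
Next, against the integer gridlines: no y-intercept at any integer in the box.
Finally, the integer polynomial consistent with all of this is the stated p.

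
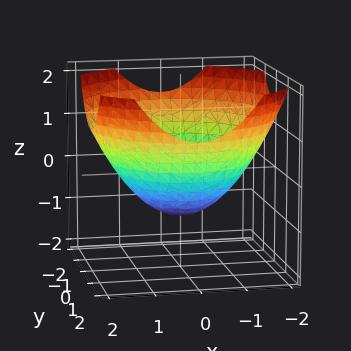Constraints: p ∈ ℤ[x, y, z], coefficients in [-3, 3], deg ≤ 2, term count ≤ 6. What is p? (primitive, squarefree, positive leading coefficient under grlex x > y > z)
x^2 + y^2 - 2*z - 2

deg p = 2. A generic line meets the surface in up to 2 points.
Symmetry: every cross-section ⟂ z is a circle, so x, y appear only via x² + y².
From the axis intercepts and sections: it meets the z-axis at z = -1 (among the integer gridlines); a circular section at z = 0 has radius between 1 and 2.
Assembling these constraints gives the stated polynomial.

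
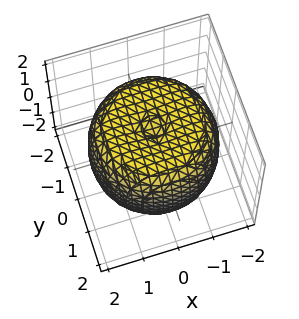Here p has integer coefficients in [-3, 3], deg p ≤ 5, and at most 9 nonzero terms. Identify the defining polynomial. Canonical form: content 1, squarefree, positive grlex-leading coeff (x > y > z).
x^4 + 2*x^2*y^2 + y^4 - 2*x^2 - 2*y^2 + 2*z^2 - 3

1. The degree is 4 — the shape is more complex than any degree-3 surface.
2. Symmetries: rotational symmetry about the z-axis ⇒ p depends on x, y only through x² + y².
3. From the visible intercepts: a circular section at z = 0 has radius between 1 and 2.
4. These observations pin down the coefficients.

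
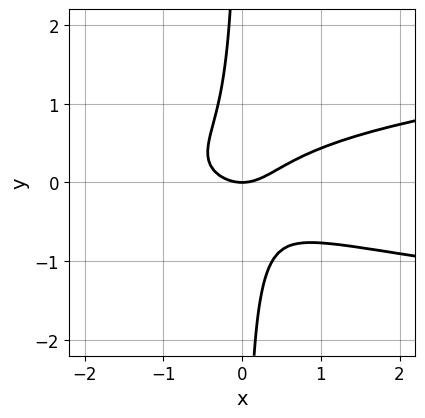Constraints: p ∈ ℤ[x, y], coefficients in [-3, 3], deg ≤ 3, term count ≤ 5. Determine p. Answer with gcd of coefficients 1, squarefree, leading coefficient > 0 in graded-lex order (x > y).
3*x*y^2 - x^2 + y

First, the degree is 3 — no degree-2 curve has this shape.
Then, checking where it meets the axes: it crosses the y-axis at the gridline y = 0; it crosses the x-axis at the gridline x = 0.
Finally, the integer polynomial consistent with all of this is the stated p.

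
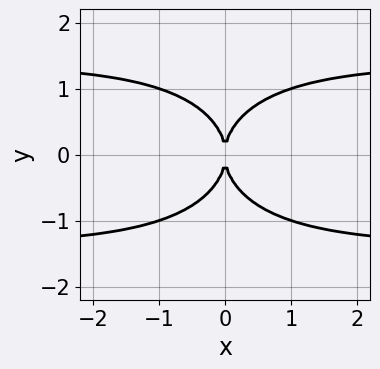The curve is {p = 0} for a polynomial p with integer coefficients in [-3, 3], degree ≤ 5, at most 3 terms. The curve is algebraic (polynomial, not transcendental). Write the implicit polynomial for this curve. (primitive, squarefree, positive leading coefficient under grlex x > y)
x^2*y^2 + y^4 - 2*x^2

1. Degree: a generic line meets the curve in up to 4 points, so deg p = 4.
2. Symmetries: mirror symmetry y ↦ −y ⇒ only even powers of y; the x ↦ −x reflection is a symmetry, so x appears only in even powers.
3. Checking where it meets the axes: it crosses the x-axis at the gridline x = 0; it crosses the y-axis at the gridline y = 0.
4. These observations pin down the coefficients.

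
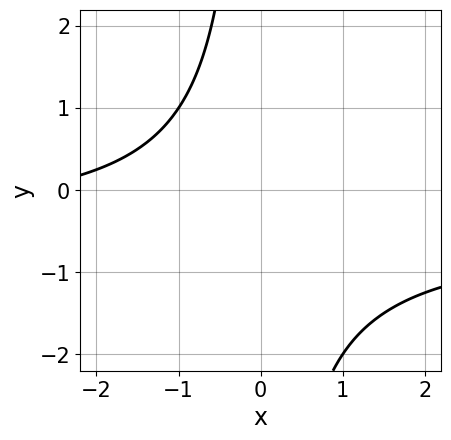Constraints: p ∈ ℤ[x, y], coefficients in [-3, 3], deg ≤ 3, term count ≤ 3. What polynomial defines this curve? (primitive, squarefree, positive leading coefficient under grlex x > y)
2*x*y + x + 3

deg p = 2. No degree-1 curve has this shape.
From the visible intercepts: it misses every integer gridline on the x-axis; it misses every integer gridline on the y-axis.
Assembling these constraints gives the stated polynomial.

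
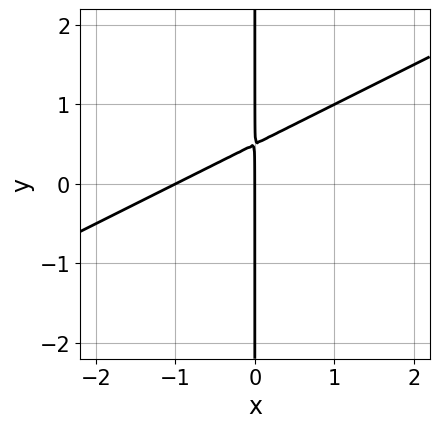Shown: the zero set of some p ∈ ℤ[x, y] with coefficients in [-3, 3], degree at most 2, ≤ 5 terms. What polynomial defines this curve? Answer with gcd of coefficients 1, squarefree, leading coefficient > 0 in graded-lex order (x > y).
x^2 - 2*x*y + x

1. deg p = 2. A generic line meets the curve in up to 2 points.
2. Checking where it meets the axes: among the integer gridlines, it crosses the x-axis at x ∈ {-1, 0}; the visible y-axis segment lies entirely on the curve.
3. Assembling these constraints gives the stated polynomial.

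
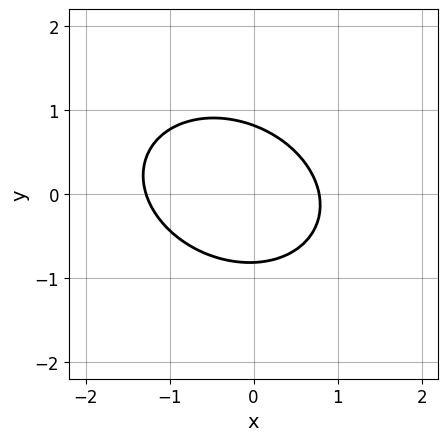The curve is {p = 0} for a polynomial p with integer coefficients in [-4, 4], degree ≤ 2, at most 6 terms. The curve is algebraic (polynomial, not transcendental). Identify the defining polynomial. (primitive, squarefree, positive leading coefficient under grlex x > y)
deg p = 2. No degree-1 curve has this shape.
Putting this together gives p.

2*x^2 + x*y + 3*y^2 + x - 2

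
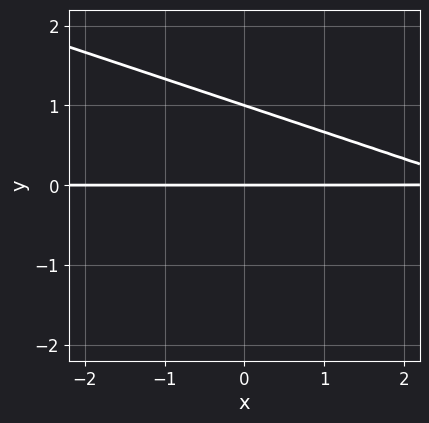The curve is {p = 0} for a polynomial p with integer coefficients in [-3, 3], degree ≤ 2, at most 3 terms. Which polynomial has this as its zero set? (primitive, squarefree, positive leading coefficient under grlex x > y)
x*y + 3*y^2 - 3*y

First, degree: the shape is more complex than any degree-1 curve, so deg p = 2.
Next, observable constraints: the y-axis gridline crossings are at y ∈ {0, 1}; the visible x-axis segment lies entirely on the curve.
Finally, together with the visible shape, these determine p as stated.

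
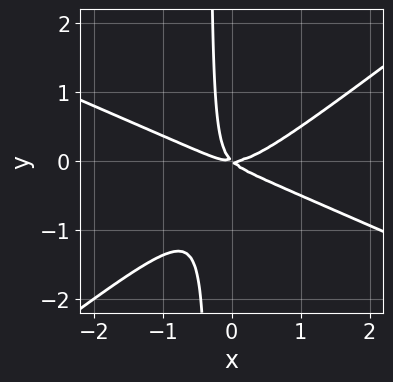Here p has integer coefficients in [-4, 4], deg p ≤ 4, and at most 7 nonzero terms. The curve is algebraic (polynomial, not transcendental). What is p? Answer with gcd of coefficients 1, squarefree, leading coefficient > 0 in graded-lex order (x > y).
First, degree: no degree-2 curve has this shape, so deg p = 3.
Then, observable constraints: it meets the x-axis at x = 0 (among the integer gridlines); it crosses the y-axis at the gridline y = 0.
Finally, matching integer coefficients to the picture gives p.

x^3 + x^2*y - 3*x*y^2 - x*y - y^2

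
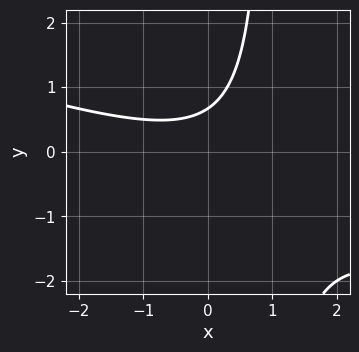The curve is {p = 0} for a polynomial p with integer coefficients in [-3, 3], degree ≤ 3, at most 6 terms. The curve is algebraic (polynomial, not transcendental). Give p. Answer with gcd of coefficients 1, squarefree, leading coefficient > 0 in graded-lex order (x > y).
x^2 + 3*x*y - 3*y + 2

(a) deg p = 2.
(b) From the visible intercepts: no x-intercept at any integer in the box.
(c) Fitting integer coefficients to these (and the overall shape) gives p.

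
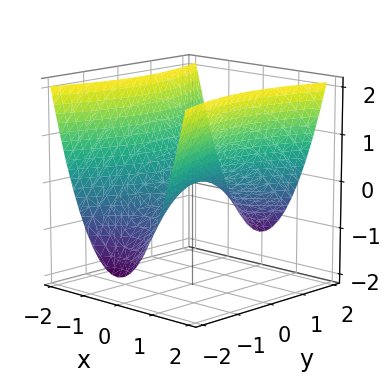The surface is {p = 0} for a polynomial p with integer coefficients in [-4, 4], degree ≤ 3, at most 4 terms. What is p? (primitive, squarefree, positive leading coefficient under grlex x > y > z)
3*x^2 - y^2 - 3*z

First, deg p = 2. A saddle surface; a quadric.
Next, symmetries: mirror symmetry x ↦ −x ⇒ only even powers of x; it's symmetric under y → −y, forcing even powers of y.
Then, from the axis intercepts and sections: it meets the y-axis at y = 0 (among the integer gridlines); one x-axis crossing is at x = 0; it crosses the z-axis at the gridline z = 0.
Finally, putting this together gives p.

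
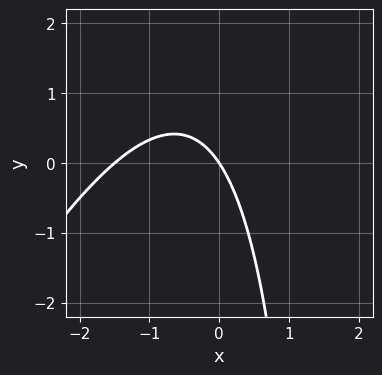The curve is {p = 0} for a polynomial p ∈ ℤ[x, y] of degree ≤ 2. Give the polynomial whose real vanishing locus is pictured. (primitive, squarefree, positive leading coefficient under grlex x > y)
2*x^2 - x*y + 3*x + 2*y

First, degree: a generic line meets the curve in up to 2 points, so deg p = 2.
Then, checking where it meets the axes: it crosses the y-axis at the gridline y = 0; it meets the x-axis at x = 0 (among the integer gridlines).
Finally, together with the visible shape, these determine p as stated.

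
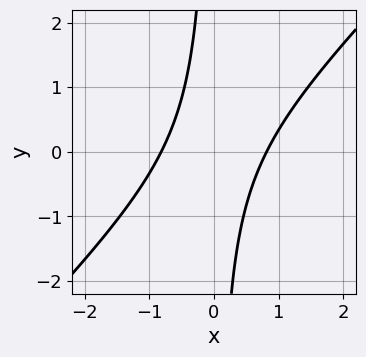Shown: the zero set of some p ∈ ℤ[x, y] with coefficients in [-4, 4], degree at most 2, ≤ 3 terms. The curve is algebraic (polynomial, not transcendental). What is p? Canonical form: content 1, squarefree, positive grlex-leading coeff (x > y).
First, the degree is 2 — the shape is more complex than any degree-1 curve.
Then, from the visible intercepts: the curve avoids every integer y-axis point in the box.
Finally, solving for integer coefficients yields p as stated.

3*x^2 - 3*x*y - 2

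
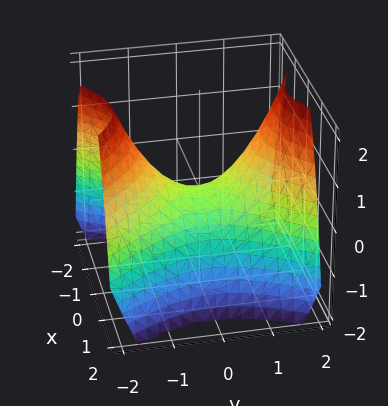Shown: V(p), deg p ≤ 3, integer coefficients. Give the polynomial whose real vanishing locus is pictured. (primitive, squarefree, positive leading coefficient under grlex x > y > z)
First, the degree is 2 — a saddle surface; a quadric.
Then, symmetries: the x ↦ −x reflection is a symmetry, so x appears only in even powers; it's symmetric under y → −y, forcing even powers of y.
Then, from the visible intercepts: it meets the y-axis at y = 0 (among the integer gridlines); it meets the z-axis at z = 0 (among the integer gridlines); it meets the x-axis at x = 0 (among the integer gridlines).
Finally, matching integer coefficients to the picture gives p.

3*x^2 - 2*y^2 + 3*z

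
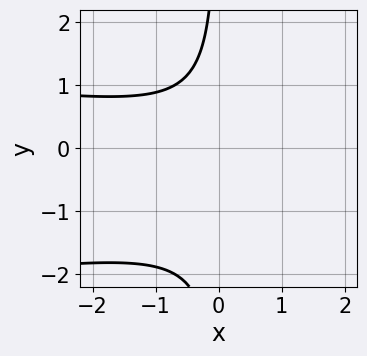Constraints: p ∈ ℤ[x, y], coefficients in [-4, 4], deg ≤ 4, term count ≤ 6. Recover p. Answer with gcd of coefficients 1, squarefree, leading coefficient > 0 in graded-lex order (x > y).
3*x*y^2 + x^2 + 3*x*y - x + 3

(a) deg p = 3. The shape is more complex than any degree-2 curve.
(b) From the visible intercepts: the curve avoids every integer y-axis point in the box; no x-intercept at any integer in the box.
(c) Putting this together gives p.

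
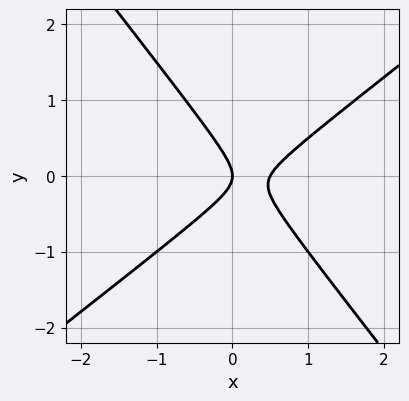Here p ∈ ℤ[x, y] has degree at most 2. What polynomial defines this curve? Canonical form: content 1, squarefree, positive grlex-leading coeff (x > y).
1. Degree: a generic line meets the curve in up to 2 points, so deg p = 2.
2. From the axis intercepts and sections: one y-axis crossing is at y = 0; it meets the x-axis at x = 0 (among the integer gridlines).
3. Fitting integer coefficients to these (and the overall shape) gives p.

2*x^2 - x*y - 2*y^2 - x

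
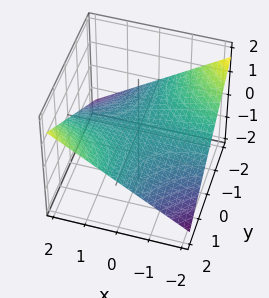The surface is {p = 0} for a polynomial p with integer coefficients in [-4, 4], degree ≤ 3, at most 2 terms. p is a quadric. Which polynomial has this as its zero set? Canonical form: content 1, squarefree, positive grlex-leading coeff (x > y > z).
First, the degree is 2 — a saddle surface; a quadric.
Next, checking where it meets the axes: the visible x-axis segment lies entirely on the surface; the visible y-axis segment lies entirely on the surface.
Finally, fitting integer coefficients to these (and the overall shape) gives p.

x*y - 3*z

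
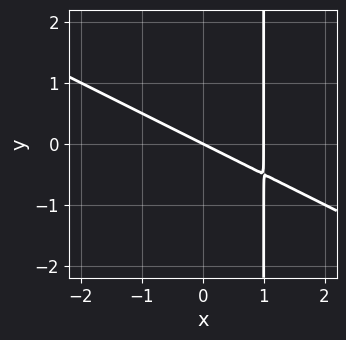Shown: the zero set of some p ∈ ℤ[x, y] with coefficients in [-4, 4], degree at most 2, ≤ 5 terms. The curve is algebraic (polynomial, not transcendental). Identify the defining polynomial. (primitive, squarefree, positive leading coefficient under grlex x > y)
x^2 + 2*x*y - x - 2*y

Degree: a generic line meets the curve in up to 2 points, so deg p = 2.
Checking where it meets the axes: the x-axis gridline crossings are at x ∈ {0, 1}; it crosses the y-axis at the gridline y = 0.
Putting this together gives p.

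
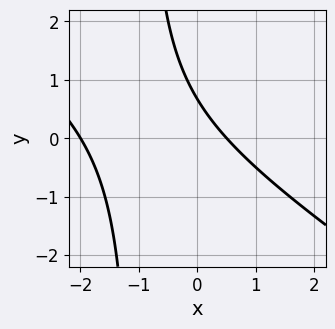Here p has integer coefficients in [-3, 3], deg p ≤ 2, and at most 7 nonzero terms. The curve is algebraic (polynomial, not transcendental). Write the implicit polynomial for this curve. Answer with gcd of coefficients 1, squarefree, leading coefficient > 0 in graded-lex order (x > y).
First, deg p = 2. A generic line meets the curve in up to 2 points.
Next, observable constraints: it crosses the x-axis at the gridline x = -2.
Finally, matching integer coefficients to the picture gives p.

2*x^2 + 3*x*y + 3*x + 3*y - 2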